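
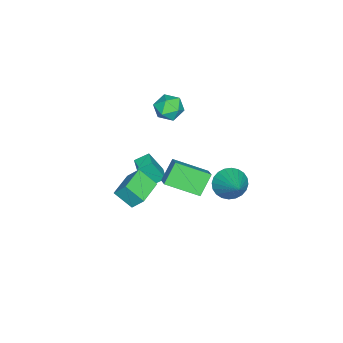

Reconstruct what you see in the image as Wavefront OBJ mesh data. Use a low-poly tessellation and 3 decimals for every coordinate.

v -1.764 -1.611 3.018
v -1.081 -1.685 3.573
v -1.859 -3.035 2.947
v -1.176 -3.109 3.502
v -1.95 -2.798 3.793
v -1.891 -1.917 3.836
v -1.049 -2.803 2.684
v -0.99 -1.922 2.727
v -0.639 -2.421 3.367
v -1.196 -2.418 4.052
v -1.744 -2.302 2.468
v -2.301 -2.299 3.153
v -3.351 -3.437 -4.189
v -3.037 -4.126 -2.745
v -2.563 -2.948 -4.127
v -2.248 -3.637 -2.684
v -2.892 -4.123 -4.616
v -2.577 -4.812 -3.173
v -2.103 -3.634 -4.555
v -1.789 -4.323 -3.111
v -1.862 0.932 -2.49
v -1.14 0.421 -2.936
v -0.478 1.908 -1.37
v -1.169 0.728 -3.168
v -1.304 1.067 -3.297
v -1.523 1.384 -3.303
v -1.794 1.633 -3.185
v -2.076 1.775 -2.962
v -2.324 1.789 -2.666
v -2.502 1.672 -2.344
v -2.583 1.442 -2.044
v -2.554 1.135 -1.812
v -2.419 0.797 -1.683
v -2.2 0.479 -1.677
v -1.929 0.23 -1.795
v -1.648 0.088 -2.018
v -1.399 0.074 -2.313
v -1.221 0.191 -2.636
v 1.565 -0.988 2.155
v 2.174 -0.595 2.56
v 1.03 0.74 1.279
v 1.639 1.134 1.684
v 2.441 -1.254 1.096
v 3.05 -0.86 1.501
v 1.906 0.475 0.22
v 2.515 0.868 0.625
v -0.376 -4.293 -2.311
v -0.309 -3.59 -1.429
v -0.316 -3.256 -3.142
v -0.25 -2.553 -2.26
v 1.21 -4.407 -2.34
v 1.276 -3.704 -1.458
v 1.269 -3.37 -3.171
v 1.336 -2.667 -2.289
f 1 12 6
f 1 6 2
f 1 2 8
f 1 8 11
f 1 11 12
f 2 6 10
f 6 12 5
f 12 11 3
f 11 8 7
f 8 2 9
f 4 10 5
f 4 5 3
f 4 3 7
f 4 7 9
f 4 9 10
f 5 10 6
f 3 5 12
f 7 3 11
f 9 7 8
f 10 9 2
f 14 16 13
f 17 14 13
f 13 16 15
f 15 17 13
f 14 20 16
f 18 14 17
f 18 20 14
f 16 20 15
f 19 17 15
f 15 20 19
f 19 18 17
f 20 18 19
f 22 21 24
f 22 24 23
f 24 21 25
f 24 25 23
f 25 21 26
f 25 26 23
f 26 21 27
f 26 27 23
f 27 21 28
f 27 28 23
f 28 21 29
f 28 29 23
f 29 21 30
f 29 30 23
f 30 21 31
f 30 31 23
f 31 21 32
f 31 32 23
f 32 21 33
f 32 33 23
f 33 21 34
f 33 34 23
f 34 21 35
f 34 35 23
f 35 21 36
f 35 36 23
f 36 21 37
f 36 37 23
f 37 21 38
f 37 38 23
f 38 21 22
f 38 22 23
f 40 42 39
f 43 40 39
f 39 42 41
f 41 43 39
f 40 46 42
f 44 40 43
f 44 46 40
f 42 46 41
f 45 43 41
f 41 46 45
f 45 44 43
f 46 44 45
f 48 50 47
f 51 48 47
f 47 50 49
f 49 51 47
f 48 54 50
f 52 48 51
f 52 54 48
f 50 54 49
f 53 51 49
f 49 54 53
f 53 52 51
f 54 52 53



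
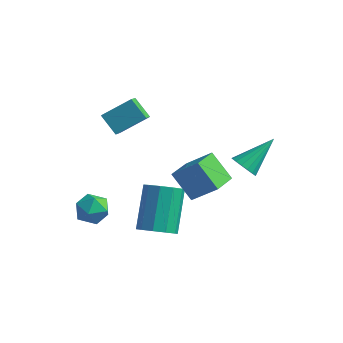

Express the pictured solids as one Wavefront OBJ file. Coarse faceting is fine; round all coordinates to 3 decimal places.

v 2.471 1.697 0.612
v 2.765 1.962 0.109
v 3.049 3.063 1.668
v 2.484 2.085 0.103
v 2.201 2.119 0.214
v 1.979 2.056 0.416
v 1.871 1.912 0.663
v 1.899 1.718 0.899
v 2.059 1.519 1.068
v 2.314 1.361 1.134
v 2.604 1.28 1.079
v 2.864 1.295 0.918
v 3.034 1.402 0.687
v 3.075 1.576 0.439
v 2.978 1.778 0.23
v 0.513 -1.631 -1.87
v 1.124 -1.943 -1.404
v 0.618 -0.601 0.157
v 0.007 -0.289 -0.31
v 1.316 -1.554 -1.677
v 0.81 -0.211 -0.116
v 1.201 -1.194 -2.024
v 0.696 0.149 -0.463
v 0.824 -1.001 -2.312
v 0.318 0.342 -0.751
v 0.327 -1.049 -2.432
v -0.179 0.294 -0.871
v -0.098 -1.319 -2.337
v -0.604 0.023 -0.776
v -0.29 -1.709 -2.064
v -0.796 -0.366 -0.503
v -0.176 -2.069 -1.717
v -0.681 -0.726 -0.156
v 0.202 -2.262 -1.429
v -0.304 -0.919 0.132
v 0.699 -2.214 -1.309
v 0.193 -0.871 0.252
v -1.777 -1.649 -1.869
v -1.53 -2.06 -1.23
v -2.99 -2.04 -1.65
v -2.743 -2.451 -1.011
v -2.735 -1.652 -1
v -1.985 -1.411 -1.135
v -2.535 -2.689 -1.745
v -1.785 -2.448 -1.88
v -1.998 -2.703 -1.154
v -2.121 -2.062 -0.693
v -2.399 -2.038 -2.187
v -2.522 -1.397 -1.726
v 1.604 -2.284 2.619
v 2.616 -2.054 3.559
v 1.54 -1.135 2.407
v 2.551 -0.905 3.347
v 2.569 -2.415 1.613
v 3.58 -2.185 2.553
v 2.504 -1.266 1.401
v 3.516 -1.036 2.341
v -3.041 0.162 2.583
v -2.732 -0.593 3.127
v -2.19 1.05 3.334
v -1.882 0.295 3.877
v -2.238 -0.015 1.883
v -1.93 -0.77 2.426
v -1.388 0.873 2.633
v -1.079 0.118 3.177
f 2 1 4
f 2 4 3
f 4 1 5
f 4 5 3
f 5 1 6
f 5 6 3
f 6 1 7
f 6 7 3
f 7 1 8
f 7 8 3
f 8 1 9
f 8 9 3
f 9 1 10
f 9 10 3
f 10 1 11
f 10 11 3
f 11 1 12
f 11 12 3
f 12 1 13
f 12 13 3
f 13 1 14
f 13 14 3
f 14 1 15
f 14 15 3
f 15 1 2
f 15 2 3
f 17 16 20
f 17 20 18
f 18 20 21
f 18 21 19
f 20 16 22
f 20 22 21
f 21 22 23
f 21 23 19
f 22 16 24
f 22 24 23
f 23 24 25
f 23 25 19
f 24 16 26
f 24 26 25
f 25 26 27
f 25 27 19
f 26 16 28
f 26 28 27
f 27 28 29
f 27 29 19
f 28 16 30
f 28 30 29
f 29 30 31
f 29 31 19
f 30 16 32
f 30 32 31
f 31 32 33
f 31 33 19
f 32 16 34
f 32 34 33
f 33 34 35
f 33 35 19
f 34 16 36
f 34 36 35
f 35 36 37
f 35 37 19
f 36 16 17
f 36 17 37
f 37 17 18
f 37 18 19
f 38 49 43
f 38 43 39
f 38 39 45
f 38 45 48
f 38 48 49
f 39 43 47
f 43 49 42
f 49 48 40
f 48 45 44
f 45 39 46
f 41 47 42
f 41 42 40
f 41 40 44
f 41 44 46
f 41 46 47
f 42 47 43
f 40 42 49
f 44 40 48
f 46 44 45
f 47 46 39
f 51 53 50
f 54 51 50
f 50 53 52
f 52 54 50
f 51 57 53
f 55 51 54
f 55 57 51
f 53 57 52
f 56 54 52
f 52 57 56
f 56 55 54
f 57 55 56
f 59 61 58
f 62 59 58
f 58 61 60
f 60 62 58
f 59 65 61
f 63 59 62
f 63 65 59
f 61 65 60
f 64 62 60
f 60 65 64
f 64 63 62
f 65 63 64



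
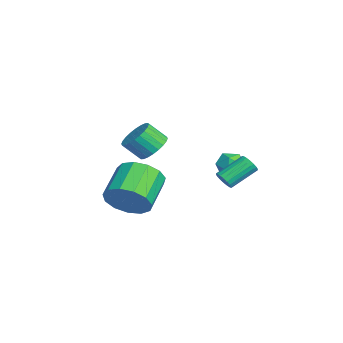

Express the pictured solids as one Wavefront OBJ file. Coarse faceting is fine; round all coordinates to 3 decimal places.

v 1.715 -2.662 -1.073
v 2.353 -2.448 -0.229
v 0.964 -1.725 0.638
v 0.325 -1.938 -0.207
v 2.38 -1.961 -0.592
v 0.991 -1.237 0.275
v 2.196 -1.696 -1.108
v 0.807 -0.972 -0.241
v 1.859 -1.737 -1.613
v 0.47 -1.014 -0.746
v 1.476 -2.073 -1.947
v 0.087 -1.349 -1.08
v 1.169 -2.595 -2.003
v -0.22 -1.872 -1.136
v 1.035 -3.138 -1.764
v -0.354 -2.415 -0.898
v 1.117 -3.531 -1.306
v -0.272 -2.807 -0.44
v 1.388 -3.647 -0.774
v -0.001 -2.923 0.093
v 1.763 -3.45 -0.337
v 0.374 -2.727 0.53
v 2.123 -3.003 -0.134
v 0.734 -2.28 0.733
v 0.063 1.576 -0.89
v 0.285 1.391 -0.482
v -0.161 2.58 0.298
v -0.383 2.764 -0.11
v 0.446 1.512 -0.575
v 0.001 2.701 0.205
v 0.531 1.647 -0.731
v 0.086 2.835 0.049
v 0.524 1.767 -0.918
v 0.079 2.956 -0.138
v 0.425 1.849 -1.1
v -0.02 3.038 -0.32
v 0.254 1.877 -1.24
v -0.191 3.066 -0.46
v 0.046 1.845 -1.311
v -0.399 3.034 -0.531
v -0.159 1.76 -1.298
v -0.605 2.949 -0.518
v -0.321 1.639 -1.205
v -0.766 2.828 -0.425
v -0.406 1.505 -1.049
v -0.851 2.693 -0.269
v -0.399 1.384 -0.862
v -0.844 2.573 -0.082
v -0.3 1.302 -0.68
v -0.745 2.491 0.1
v -0.129 1.274 -0.54
v -0.574 2.463 0.24
v 0.079 1.306 -0.469
v -0.366 2.495 0.311
v -3.805 -0.951 -0.52
v -3.158 -0.609 -0.088
v -3.288 -1.427 0.753
v -3.935 -1.769 0.32
v -3.415 -0.441 0.037
v -3.545 -1.259 0.877
v -3.732 -0.35 0.076
v -3.862 -1.168 0.917
v -4.059 -0.35 0.025
v -4.189 -1.168 0.865
v -4.348 -0.443 -0.11
v -4.478 -1.26 0.731
v -4.554 -0.612 -0.306
v -4.685 -1.43 0.534
v -4.647 -0.833 -0.536
v -4.777 -1.651 0.305
v -4.611 -1.072 -0.763
v -4.741 -1.89 0.078
v -4.452 -1.293 -0.953
v -4.582 -2.111 -0.112
v -4.195 -1.461 -1.077
v -4.325 -2.279 -0.237
v -3.878 -1.552 -1.117
v -4.008 -2.37 -0.276
v -3.551 -1.552 -1.065
v -3.681 -2.37 -0.225
v -3.262 -1.46 -0.931
v -3.392 -2.277 -0.09
v -3.055 -1.29 -0.734
v -3.186 -2.108 0.106
v -2.963 -1.069 -0.505
v -3.093 -1.887 0.336
v -2.999 -0.83 -0.278
v -3.129 -1.648 0.563
v -3.587 2.504 -1.226
v -3.071 2.985 -1.47
v -2.749 1.635 -1.17
v -2.233 2.116 -1.414
v -2.527 2.198 -0.733
v -3.044 2.735 -0.767
v -2.776 1.885 -1.873
v -3.293 2.422 -1.907
v -2.57 2.603 -1.87
v -2.416 2.796 -1.166
v -3.404 1.824 -1.474
v -3.25 2.017 -0.77
f 2 1 5
f 2 5 3
f 3 5 6
f 3 6 4
f 5 1 7
f 5 7 6
f 6 7 8
f 6 8 4
f 7 1 9
f 7 9 8
f 8 9 10
f 8 10 4
f 9 1 11
f 9 11 10
f 10 11 12
f 10 12 4
f 11 1 13
f 11 13 12
f 12 13 14
f 12 14 4
f 13 1 15
f 13 15 14
f 14 15 16
f 14 16 4
f 15 1 17
f 15 17 16
f 16 17 18
f 16 18 4
f 17 1 19
f 17 19 18
f 18 19 20
f 18 20 4
f 19 1 21
f 19 21 20
f 20 21 22
f 20 22 4
f 21 1 23
f 21 23 22
f 22 23 24
f 22 24 4
f 23 1 2
f 23 2 24
f 24 2 3
f 24 3 4
f 26 25 29
f 26 29 27
f 27 29 30
f 27 30 28
f 29 25 31
f 29 31 30
f 30 31 32
f 30 32 28
f 31 25 33
f 31 33 32
f 32 33 34
f 32 34 28
f 33 25 35
f 33 35 34
f 34 35 36
f 34 36 28
f 35 25 37
f 35 37 36
f 36 37 38
f 36 38 28
f 37 25 39
f 37 39 38
f 38 39 40
f 38 40 28
f 39 25 41
f 39 41 40
f 40 41 42
f 40 42 28
f 41 25 43
f 41 43 42
f 42 43 44
f 42 44 28
f 43 25 45
f 43 45 44
f 44 45 46
f 44 46 28
f 45 25 47
f 45 47 46
f 46 47 48
f 46 48 28
f 47 25 49
f 47 49 48
f 48 49 50
f 48 50 28
f 49 25 51
f 49 51 50
f 50 51 52
f 50 52 28
f 51 25 53
f 51 53 52
f 52 53 54
f 52 54 28
f 53 25 26
f 53 26 54
f 54 26 27
f 54 27 28
f 56 55 59
f 56 59 57
f 57 59 60
f 57 60 58
f 59 55 61
f 59 61 60
f 60 61 62
f 60 62 58
f 61 55 63
f 61 63 62
f 62 63 64
f 62 64 58
f 63 55 65
f 63 65 64
f 64 65 66
f 64 66 58
f 65 55 67
f 65 67 66
f 66 67 68
f 66 68 58
f 67 55 69
f 67 69 68
f 68 69 70
f 68 70 58
f 69 55 71
f 69 71 70
f 70 71 72
f 70 72 58
f 71 55 73
f 71 73 72
f 72 73 74
f 72 74 58
f 73 55 75
f 73 75 74
f 74 75 76
f 74 76 58
f 75 55 77
f 75 77 76
f 76 77 78
f 76 78 58
f 77 55 79
f 77 79 78
f 78 79 80
f 78 80 58
f 79 55 81
f 79 81 80
f 80 81 82
f 80 82 58
f 81 55 83
f 81 83 82
f 82 83 84
f 82 84 58
f 83 55 85
f 83 85 84
f 84 85 86
f 84 86 58
f 85 55 87
f 85 87 86
f 86 87 88
f 86 88 58
f 87 55 56
f 87 56 88
f 88 56 57
f 88 57 58
f 89 100 94
f 89 94 90
f 89 90 96
f 89 96 99
f 89 99 100
f 90 94 98
f 94 100 93
f 100 99 91
f 99 96 95
f 96 90 97
f 92 98 93
f 92 93 91
f 92 91 95
f 92 95 97
f 92 97 98
f 93 98 94
f 91 93 100
f 95 91 99
f 97 95 96
f 98 97 90



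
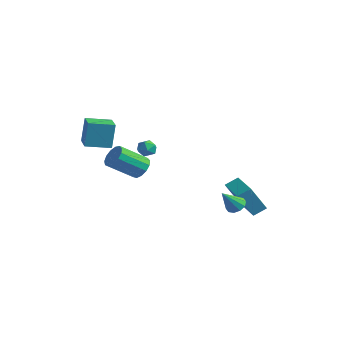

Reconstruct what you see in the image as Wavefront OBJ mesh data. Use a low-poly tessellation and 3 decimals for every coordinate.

v -2.53 -5.017 1.416
v -2.571 -4.688 3.216
v -4.028 -4.133 1.221
v -4.068 -3.804 3.021
v -1.672 -3.616 1.179
v -1.712 -3.287 2.979
v -3.169 -2.732 0.984
v -3.21 -2.403 2.784
v -0.316 -2.461 -0.372
v 0.497 -2.728 -0.295
v -0.15 -4.346 0.929
v -0.964 -4.079 0.852
v 0.419 -2.42 0.072
v -0.228 -4.039 1.295
v 0.108 -2.125 0.297
v -0.539 -3.744 1.52
v -0.339 -1.937 0.31
v -0.986 -3.555 1.533
v -0.778 -1.915 0.106
v -1.425 -3.534 1.33
v -1.071 -2.066 -0.249
v -1.718 -3.685 0.975
v -1.124 -2.343 -0.643
v -1.771 -3.962 0.581
v -0.921 -2.657 -0.951
v -1.568 -4.276 0.272
v -0.526 -2.909 -1.075
v -1.173 -4.527 0.148
v -0.064 -3.018 -0.976
v -0.712 -4.637 0.247
v 0.317 -2.951 -0.685
v -0.33 -4.569 0.539
v 3.172 2.069 -3.596
v 3.868 2.164 -3.491
v 3.128 0.951 -2.304
v 3.652 2.457 -3.245
v 3.253 2.601 -3.133
v 2.823 2.543 -3.198
v 2.527 2.304 -3.415
v 2.476 1.975 -3.702
v 2.692 1.682 -3.948
v 3.09 1.538 -4.059
v 3.52 1.596 -3.994
v 3.817 1.835 -3.777
v 0.739 3.315 -3.017
v 1.069 4.118 -2.501
v 1.042 4.381 -4.871
v 1.373 5.184 -4.355
v 2.747 2.556 -3.125
v 3.078 3.359 -2.609
v 3.051 3.622 -4.979
v 3.381 4.425 -4.463
v -2.722 -0.131 0.14
v -2.355 -0.142 0.754
v -1.985 -0.898 -0.314
v -1.618 -0.909 0.3
v -2.275 -1.19 0.271
v -2.73 -0.716 0.551
v -1.61 -0.324 -0.111
v -2.065 0.15 0.169
v -1.668 -0.261 0.598
v -2.079 -0.796 0.835
v -2.261 -0.244 -0.395
v -2.672 -0.779 -0.158
f 2 4 1
f 5 2 1
f 1 4 3
f 3 5 1
f 2 8 4
f 6 2 5
f 6 8 2
f 4 8 3
f 7 5 3
f 3 8 7
f 7 6 5
f 8 6 7
f 10 9 13
f 10 13 11
f 11 13 14
f 11 14 12
f 13 9 15
f 13 15 14
f 14 15 16
f 14 16 12
f 15 9 17
f 15 17 16
f 16 17 18
f 16 18 12
f 17 9 19
f 17 19 18
f 18 19 20
f 18 20 12
f 19 9 21
f 19 21 20
f 20 21 22
f 20 22 12
f 21 9 23
f 21 23 22
f 22 23 24
f 22 24 12
f 23 9 25
f 23 25 24
f 24 25 26
f 24 26 12
f 25 9 27
f 25 27 26
f 26 27 28
f 26 28 12
f 27 9 29
f 27 29 28
f 28 29 30
f 28 30 12
f 29 9 31
f 29 31 30
f 30 31 32
f 30 32 12
f 31 9 10
f 31 10 32
f 32 10 11
f 32 11 12
f 34 33 36
f 34 36 35
f 36 33 37
f 36 37 35
f 37 33 38
f 37 38 35
f 38 33 39
f 38 39 35
f 39 33 40
f 39 40 35
f 40 33 41
f 40 41 35
f 41 33 42
f 41 42 35
f 42 33 43
f 42 43 35
f 43 33 44
f 43 44 35
f 44 33 34
f 44 34 35
f 46 48 45
f 49 46 45
f 45 48 47
f 47 49 45
f 46 52 48
f 50 46 49
f 50 52 46
f 48 52 47
f 51 49 47
f 47 52 51
f 51 50 49
f 52 50 51
f 53 64 58
f 53 58 54
f 53 54 60
f 53 60 63
f 53 63 64
f 54 58 62
f 58 64 57
f 64 63 55
f 63 60 59
f 60 54 61
f 56 62 57
f 56 57 55
f 56 55 59
f 56 59 61
f 56 61 62
f 57 62 58
f 55 57 64
f 59 55 63
f 61 59 60
f 62 61 54



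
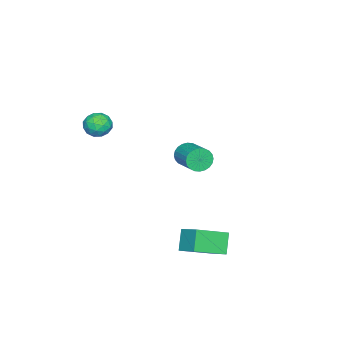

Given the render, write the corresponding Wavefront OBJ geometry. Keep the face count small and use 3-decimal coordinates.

v -2.426 -1.527 -1.913
v -2.084 -1.611 -2.448
v -1.211 -0.636 -2.041
v -1.554 -0.553 -1.507
v -2.246 -1.435 -2.521
v -1.374 -0.461 -2.114
v -2.436 -1.274 -2.501
v -1.563 -0.299 -2.094
v -2.624 -1.151 -2.392
v -1.751 -0.176 -1.985
v -2.782 -1.085 -2.21
v -1.909 -0.111 -1.803
v -2.886 -1.087 -1.983
v -2.013 -0.112 -1.576
v -2.92 -1.156 -1.745
v -2.047 -0.181 -1.338
v -2.878 -1.281 -1.533
v -2.006 -0.306 -1.126
v -2.769 -1.444 -1.379
v -1.896 -0.469 -0.972
v -2.606 -1.619 -1.306
v -1.734 -0.645 -0.899
v -2.417 -1.781 -1.326
v -1.544 -0.806 -0.919
v -2.229 -1.904 -1.435
v -1.356 -0.929 -1.028
v -2.071 -1.969 -1.617
v -1.198 -0.995 -1.21
v -1.967 -1.968 -1.844
v -1.094 -0.993 -1.437
v -1.933 -1.899 -2.082
v -1.06 -0.924 -1.675
v -1.974 -1.774 -2.294
v -1.102 -0.799 -1.887
v 2.523 1.811 -4.162
v 1.889 1.632 -3.306
v 2.977 2.692 -3.642
v 2.343 2.514 -2.786
v 3.637 0.866 -3.534
v 3.003 0.688 -2.678
v 4.091 1.748 -3.014
v 3.457 1.569 -2.158
v 2.065 -2.867 2.276
v 2.678 -2.914 2.03
v 1.942 -3.926 2.17
v 2.555 -3.973 1.924
v 2.465 -3.819 2.562
v 2.541 -3.165 2.628
v 2.079 -3.675 1.572
v 2.155 -3.021 1.638
v 2.687 -3.413 1.595
v 2.925 -3.502 2.207
v 1.695 -3.338 1.993
v 1.933 -3.427 2.605
v 2.382 -2.797 2.162
v 2.238 -4.043 2.038
v 2.184 -3.952 2.413
v 2.545 -3.98 2.268
v 2.302 -2.945 2.514
v 2.662 -2.972 2.369
v 2.537 -3.505 2.682
v 1.958 -3.868 1.831
v 2.318 -3.895 1.686
v 2.075 -2.86 1.932
v 2.436 -2.888 1.787
v 2.083 -3.335 1.518
v 2.748 -3.118 1.762
v 2.676 -3.741 1.7
v 2.396 -3.566 1.493
v 2.441 -3.181 1.532
v 2.888 -3.171 2.122
v 2.816 -3.793 2.059
v 2.763 -3.703 2.434
v 2.807 -3.318 2.473
v 2.893 -3.464 1.866
v 1.804 -3.047 2.141
v 1.732 -3.669 2.078
v 1.813 -3.522 1.727
v 1.857 -3.137 1.766
v 1.944 -3.099 2.5
v 1.872 -3.722 2.438
v 2.179 -3.659 2.668
v 2.224 -3.274 2.707
v 1.727 -3.376 2.334
f 2 1 5
f 2 5 3
f 3 5 6
f 3 6 4
f 5 1 7
f 5 7 6
f 6 7 8
f 6 8 4
f 7 1 9
f 7 9 8
f 8 9 10
f 8 10 4
f 9 1 11
f 9 11 10
f 10 11 12
f 10 12 4
f 11 1 13
f 11 13 12
f 12 13 14
f 12 14 4
f 13 1 15
f 13 15 14
f 14 15 16
f 14 16 4
f 15 1 17
f 15 17 16
f 16 17 18
f 16 18 4
f 17 1 19
f 17 19 18
f 18 19 20
f 18 20 4
f 19 1 21
f 19 21 20
f 20 21 22
f 20 22 4
f 21 1 23
f 21 23 22
f 22 23 24
f 22 24 4
f 23 1 25
f 23 25 24
f 24 25 26
f 24 26 4
f 25 1 27
f 25 27 26
f 26 27 28
f 26 28 4
f 27 1 29
f 27 29 28
f 28 29 30
f 28 30 4
f 29 1 31
f 29 31 30
f 30 31 32
f 30 32 4
f 31 1 33
f 31 33 32
f 32 33 34
f 32 34 4
f 33 1 2
f 33 2 34
f 34 2 3
f 34 3 4
f 36 38 35
f 39 36 35
f 35 38 37
f 37 39 35
f 36 42 38
f 40 36 39
f 40 42 36
f 38 42 37
f 41 39 37
f 37 42 41
f 41 40 39
f 42 40 41
f 43 80 59
f 80 54 83
f 59 83 48
f 80 83 59
f 43 59 55
f 59 48 60
f 55 60 44
f 59 60 55
f 43 55 64
f 55 44 65
f 64 65 50
f 55 65 64
f 43 64 76
f 64 50 79
f 76 79 53
f 64 79 76
f 43 76 80
f 76 53 84
f 80 84 54
f 76 84 80
f 44 60 71
f 60 48 74
f 71 74 52
f 60 74 71
f 48 83 61
f 83 54 82
f 61 82 47
f 83 82 61
f 54 84 81
f 84 53 77
f 81 77 45
f 84 77 81
f 53 79 78
f 79 50 66
f 78 66 49
f 79 66 78
f 50 65 70
f 65 44 67
f 70 67 51
f 65 67 70
f 46 72 58
f 72 52 73
f 58 73 47
f 72 73 58
f 46 58 56
f 58 47 57
f 56 57 45
f 58 57 56
f 46 56 63
f 56 45 62
f 63 62 49
f 56 62 63
f 46 63 68
f 63 49 69
f 68 69 51
f 63 69 68
f 46 68 72
f 68 51 75
f 72 75 52
f 68 75 72
f 47 73 61
f 73 52 74
f 61 74 48
f 73 74 61
f 45 57 81
f 57 47 82
f 81 82 54
f 57 82 81
f 49 62 78
f 62 45 77
f 78 77 53
f 62 77 78
f 51 69 70
f 69 49 66
f 70 66 50
f 69 66 70
f 52 75 71
f 75 51 67
f 71 67 44
f 75 67 71



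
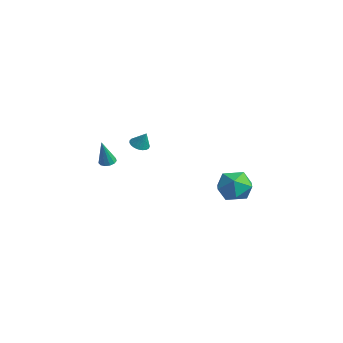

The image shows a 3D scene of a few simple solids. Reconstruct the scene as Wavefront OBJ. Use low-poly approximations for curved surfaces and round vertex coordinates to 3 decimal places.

v -3.938 -1.311 -0.601
v -3.593 -1.644 -0.741
v -3.722 -1.769 1.021
v -3.455 -1.404 -0.692
v -3.47 -1.134 -0.613
v -3.634 -0.92 -0.531
v -3.894 -0.83 -0.471
v -4.168 -0.893 -0.453
v -4.369 -1.088 -0.481
v -4.433 -1.354 -0.548
v -4.34 -1.607 -0.632
v -4.119 -1.765 -0.706
v -3.84 -1.779 -0.747
v 2.617 2.67 0.23
v 3.543 2.735 0.808
v 3.457 1.725 -1.008
v 4.383 1.79 -0.43
v 3.546 1.192 -0.057
v 3.028 1.776 0.708
v 3.972 2.684 -0.908
v 3.454 3.268 -0.143
v 4.381 2.744 0.105
v 4.117 1.821 0.63
v 2.883 2.639 -0.83
v 2.619 1.716 -0.305
v -3.753 0.548 0.367
v -3.244 0.685 0.102
v -3.327 0.752 1.293
v -3.359 0.902 0.107
v -3.542 1.057 0.157
v -3.761 1.125 0.243
v -3.979 1.093 0.351
v -4.159 0.966 0.461
v -4.267 0.767 0.555
v -4.287 0.531 0.617
v -4.215 0.297 0.635
v -4.063 0.107 0.607
v -3.857 -0.007 0.537
v -3.633 -0.025 0.438
v -3.43 0.056 0.327
v -3.283 0.222 0.222
v -3.217 0.445 0.143
f 2 1 4
f 2 4 3
f 4 1 5
f 4 5 3
f 5 1 6
f 5 6 3
f 6 1 7
f 6 7 3
f 7 1 8
f 7 8 3
f 8 1 9
f 8 9 3
f 9 1 10
f 9 10 3
f 10 1 11
f 10 11 3
f 11 1 12
f 11 12 3
f 12 1 13
f 12 13 3
f 13 1 2
f 13 2 3
f 14 25 19
f 14 19 15
f 14 15 21
f 14 21 24
f 14 24 25
f 15 19 23
f 19 25 18
f 25 24 16
f 24 21 20
f 21 15 22
f 17 23 18
f 17 18 16
f 17 16 20
f 17 20 22
f 17 22 23
f 18 23 19
f 16 18 25
f 20 16 24
f 22 20 21
f 23 22 15
f 27 26 29
f 27 29 28
f 29 26 30
f 29 30 28
f 30 26 31
f 30 31 28
f 31 26 32
f 31 32 28
f 32 26 33
f 32 33 28
f 33 26 34
f 33 34 28
f 34 26 35
f 34 35 28
f 35 26 36
f 35 36 28
f 36 26 37
f 36 37 28
f 37 26 38
f 37 38 28
f 38 26 39
f 38 39 28
f 39 26 40
f 39 40 28
f 40 26 41
f 40 41 28
f 41 26 42
f 41 42 28
f 42 26 27
f 42 27 28



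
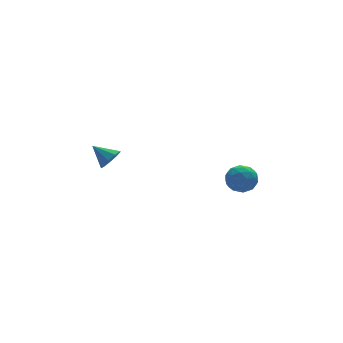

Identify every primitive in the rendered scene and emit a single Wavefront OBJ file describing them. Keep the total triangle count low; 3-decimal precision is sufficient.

v -0.587 2.492 -0.163
v -0.186 2.375 0.349
v -1.153 3.288 0.463
v -0.014 2.701 0.089
v -0.11 2.929 -0.289
v -0.429 2.953 -0.607
v -0.822 2.76 -0.718
v -1.106 2.442 -0.568
v -1.146 2.147 -0.229
v -0.925 2.013 0.141
v -0.546 2.103 0.37
v 3.098 -2.787 1.273
v 3.646 -3.336 1.215
v 2.294 -3.524 0.645
v 2.842 -4.073 0.587
v 2.527 -3.909 1.279
v 3.025 -3.454 1.668
v 2.915 -3.406 0.192
v 3.413 -2.951 0.581
v 3.533 -3.719 0.547
v 3.294 -4.03 1.219
v 2.646 -2.83 0.641
v 2.407 -3.141 1.313
v 3.443 -2.997 1.299
v 2.497 -3.863 0.561
v 2.312 -3.767 0.968
v 2.635 -4.09 0.934
v 3.077 -3.066 1.565
v 3.4 -3.389 1.531
v 2.742 -3.726 1.569
v 2.54 -3.471 0.329
v 2.863 -3.794 0.295
v 3.305 -2.77 0.926
v 3.628 -3.093 0.892
v 3.198 -3.134 0.291
v 3.699 -3.544 0.872
v 3.226 -3.978 0.503
v 3.269 -3.586 0.271
v 3.561 -3.318 0.499
v 3.558 -3.727 1.267
v 3.085 -4.16 0.898
v 2.9 -4.064 1.305
v 3.192 -3.796 1.533
v 3.491 -3.952 0.875
v 2.855 -2.7 0.962
v 2.382 -3.133 0.593
v 2.748 -3.064 0.327
v 3.04 -2.796 0.555
v 2.714 -2.882 1.357
v 2.241 -3.316 0.988
v 2.379 -3.542 1.361
v 2.671 -3.274 1.589
v 2.449 -2.908 0.985
f 2 1 4
f 2 4 3
f 4 1 5
f 4 5 3
f 5 1 6
f 5 6 3
f 6 1 7
f 6 7 3
f 7 1 8
f 7 8 3
f 8 1 9
f 8 9 3
f 9 1 10
f 9 10 3
f 10 1 11
f 10 11 3
f 11 1 2
f 11 2 3
f 12 49 28
f 49 23 52
f 28 52 17
f 49 52 28
f 12 28 24
f 28 17 29
f 24 29 13
f 28 29 24
f 12 24 33
f 24 13 34
f 33 34 19
f 24 34 33
f 12 33 45
f 33 19 48
f 45 48 22
f 33 48 45
f 12 45 49
f 45 22 53
f 49 53 23
f 45 53 49
f 13 29 40
f 29 17 43
f 40 43 21
f 29 43 40
f 17 52 30
f 52 23 51
f 30 51 16
f 52 51 30
f 23 53 50
f 53 22 46
f 50 46 14
f 53 46 50
f 22 48 47
f 48 19 35
f 47 35 18
f 48 35 47
f 19 34 39
f 34 13 36
f 39 36 20
f 34 36 39
f 15 41 27
f 41 21 42
f 27 42 16
f 41 42 27
f 15 27 25
f 27 16 26
f 25 26 14
f 27 26 25
f 15 25 32
f 25 14 31
f 32 31 18
f 25 31 32
f 15 32 37
f 32 18 38
f 37 38 20
f 32 38 37
f 15 37 41
f 37 20 44
f 41 44 21
f 37 44 41
f 16 42 30
f 42 21 43
f 30 43 17
f 42 43 30
f 14 26 50
f 26 16 51
f 50 51 23
f 26 51 50
f 18 31 47
f 31 14 46
f 47 46 22
f 31 46 47
f 20 38 39
f 38 18 35
f 39 35 19
f 38 35 39
f 21 44 40
f 44 20 36
f 40 36 13
f 44 36 40



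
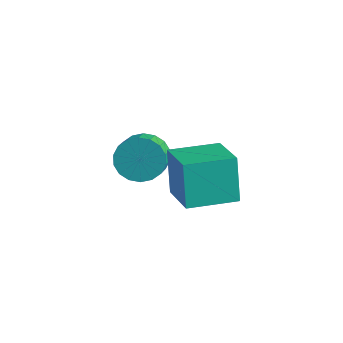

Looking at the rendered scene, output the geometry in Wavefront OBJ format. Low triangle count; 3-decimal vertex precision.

v 0.045 2.698 -0.725
v -0.465 2.999 0.932
v 0.753 4.34 -0.806
v 0.243 4.642 0.851
v 1.597 2.058 -0.131
v 1.087 2.36 1.526
v 2.305 3.701 -0.212
v 1.795 4.002 1.445
v -2.435 3.641 -0.979
v -1.891 4.309 -0.717
v -1.302 3.627 -0.199
v -1.845 2.959 -0.461
v -2.164 4.296 -0.424
v -1.575 3.614 0.094
v -2.49 4.153 -0.241
v -1.901 3.471 0.277
v -2.806 3.909 -0.204
v -2.216 3.227 0.314
v -3.048 3.612 -0.321
v -2.458 2.93 0.198
v -3.168 3.32 -0.568
v -2.579 2.638 -0.049
v -3.143 3.092 -0.896
v -2.554 2.41 -0.378
v -2.978 2.973 -1.241
v -2.389 2.291 -0.723
v -2.705 2.986 -1.534
v -2.116 2.304 -1.016
v -2.379 3.129 -1.717
v -1.79 2.447 -1.199
v -2.064 3.373 -1.754
v -1.474 2.691 -1.236
v -1.822 3.67 -1.638
v -1.232 2.988 -1.119
v -1.701 3.962 -1.391
v -1.112 3.28 -0.872
v -1.726 4.19 -1.062
v -1.137 3.508 -0.544
f 2 4 1
f 5 2 1
f 1 4 3
f 3 5 1
f 2 8 4
f 6 2 5
f 6 8 2
f 4 8 3
f 7 5 3
f 3 8 7
f 7 6 5
f 8 6 7
f 10 9 13
f 10 13 11
f 11 13 14
f 11 14 12
f 13 9 15
f 13 15 14
f 14 15 16
f 14 16 12
f 15 9 17
f 15 17 16
f 16 17 18
f 16 18 12
f 17 9 19
f 17 19 18
f 18 19 20
f 18 20 12
f 19 9 21
f 19 21 20
f 20 21 22
f 20 22 12
f 21 9 23
f 21 23 22
f 22 23 24
f 22 24 12
f 23 9 25
f 23 25 24
f 24 25 26
f 24 26 12
f 25 9 27
f 25 27 26
f 26 27 28
f 26 28 12
f 27 9 29
f 27 29 28
f 28 29 30
f 28 30 12
f 29 9 31
f 29 31 30
f 30 31 32
f 30 32 12
f 31 9 33
f 31 33 32
f 32 33 34
f 32 34 12
f 33 9 35
f 33 35 34
f 34 35 36
f 34 36 12
f 35 9 37
f 35 37 36
f 36 37 38
f 36 38 12
f 37 9 10
f 37 10 38
f 38 10 11
f 38 11 12



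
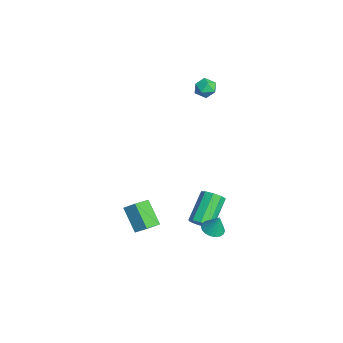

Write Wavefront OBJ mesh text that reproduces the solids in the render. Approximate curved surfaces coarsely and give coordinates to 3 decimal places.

v 1.1 2.028 -4.581
v 1.666 2.321 -4.267
v 0.445 3.345 -3.025
v -0.12 3.052 -3.339
v 1.52 2.598 -4.639
v 0.299 3.622 -3.396
v 1.177 2.608 -4.983
v -0.043 3.632 -3.741
v 0.799 2.347 -5.14
v -0.421 3.371 -3.897
v 0.561 1.937 -5.035
v -0.659 2.96 -3.792
v 0.576 1.569 -4.718
v -0.644 2.593 -3.475
v 0.836 1.416 -4.337
v -0.384 2.44 -3.094
v 1.219 1.55 -4.07
v -0.001 2.573 -2.828
v 1.547 1.907 -4.043
v 0.327 2.931 -2.8
v 2.66 2.278 -3.712
v 3.239 2.522 -3.914
v 2.92 2.562 -2.628
v 3.06 2.755 -3.932
v 2.802 2.893 -3.907
v 2.516 2.909 -3.842
v 2.258 2.8 -3.752
v 2.08 2.588 -3.654
v 2.017 2.315 -3.567
v 2.081 2.034 -3.509
v 2.26 1.802 -3.491
v 2.518 1.664 -3.517
v 2.804 1.647 -3.581
v 3.062 1.756 -3.672
v 3.24 1.968 -3.77
v 3.303 2.242 -3.856
v 0.57 -0.731 -4.802
v -0.593 -1.089 -3.63
v 0.961 -0.186 -4.247
v -0.203 -0.544 -3.075
v 1.243 -1.616 -4.405
v 0.079 -1.974 -3.233
v 1.633 -1.071 -3.85
v 0.47 -1.429 -2.678
v -3.188 3.915 2.8
v -2.83 3.322 2.673
v -3.65 3.438 3.727
v -3.292 2.845 3.6
v -2.949 3.426 3.802
v -2.664 3.721 3.229
v -3.816 3.039 3.171
v -3.531 3.334 2.598
v -3.219 2.78 2.902
v -2.683 3.019 3.292
v -3.797 3.741 3.108
v -3.261 3.98 3.498
f 2 1 5
f 2 5 3
f 3 5 6
f 3 6 4
f 5 1 7
f 5 7 6
f 6 7 8
f 6 8 4
f 7 1 9
f 7 9 8
f 8 9 10
f 8 10 4
f 9 1 11
f 9 11 10
f 10 11 12
f 10 12 4
f 11 1 13
f 11 13 12
f 12 13 14
f 12 14 4
f 13 1 15
f 13 15 14
f 14 15 16
f 14 16 4
f 15 1 17
f 15 17 16
f 16 17 18
f 16 18 4
f 17 1 19
f 17 19 18
f 18 19 20
f 18 20 4
f 19 1 2
f 19 2 20
f 20 2 3
f 20 3 4
f 22 21 24
f 22 24 23
f 24 21 25
f 24 25 23
f 25 21 26
f 25 26 23
f 26 21 27
f 26 27 23
f 27 21 28
f 27 28 23
f 28 21 29
f 28 29 23
f 29 21 30
f 29 30 23
f 30 21 31
f 30 31 23
f 31 21 32
f 31 32 23
f 32 21 33
f 32 33 23
f 33 21 34
f 33 34 23
f 34 21 35
f 34 35 23
f 35 21 36
f 35 36 23
f 36 21 22
f 36 22 23
f 38 40 37
f 41 38 37
f 37 40 39
f 39 41 37
f 38 44 40
f 42 38 41
f 42 44 38
f 40 44 39
f 43 41 39
f 39 44 43
f 43 42 41
f 44 42 43
f 45 56 50
f 45 50 46
f 45 46 52
f 45 52 55
f 45 55 56
f 46 50 54
f 50 56 49
f 56 55 47
f 55 52 51
f 52 46 53
f 48 54 49
f 48 49 47
f 48 47 51
f 48 51 53
f 48 53 54
f 49 54 50
f 47 49 56
f 51 47 55
f 53 51 52
f 54 53 46



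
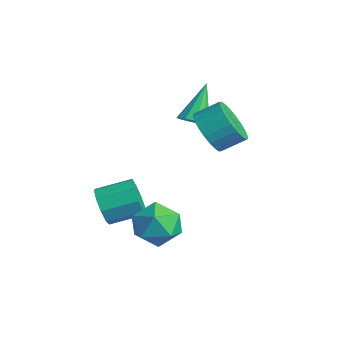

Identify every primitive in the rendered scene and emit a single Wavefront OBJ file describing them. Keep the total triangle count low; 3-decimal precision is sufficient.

v -2.389 1.252 0.658
v -1.894 1.78 0.563
v -3.151 2.268 2.342
v -2.264 1.891 0.328
v -2.681 1.757 0.22
v -2.986 1.431 0.279
v -3.064 1.035 0.483
v -2.883 0.723 0.753
v -2.513 0.612 0.987
v -2.096 0.746 1.096
v -1.791 1.072 1.037
v -1.714 1.468 0.833
v -1.304 -3.447 -2.628
v -0.924 -3.856 -1.835
v -0.416 -2.422 -1.339
v -0.796 -2.013 -2.132
v -0.474 -3.846 -2.323
v 0.034 -2.413 -1.827
v -0.413 -3.65 -2.954
v 0.095 -2.216 -2.458
v -0.769 -3.358 -3.432
v -0.261 -1.924 -2.936
v -1.375 -3.108 -3.534
v -0.867 -1.674 -3.038
v -1.948 -3.017 -3.212
v -1.44 -1.583 -2.716
v -2.219 -3.126 -2.617
v -1.712 -1.693 -2.121
v -2.063 -3.386 -2.027
v -1.555 -1.953 -1.531
v -1.551 -3.674 -1.718
v -1.043 -2.241 -1.222
v 2.822 -1.828 -2.182
v 3.516 -2.633 -1.725
v 1.324 -2.807 -1.635
v 2.018 -3.612 -1.178
v 1.954 -2.563 -0.696
v 2.88 -1.958 -1.034
v 1.96 -3.482 -2.326
v 2.886 -2.877 -2.664
v 2.983 -3.656 -1.814
v 2.979 -3.087 -0.807
v 1.861 -2.353 -2.553
v 1.857 -1.784 -1.546
v 0.38 0.501 1.645
v 0.972 0.838 0.781
v 1.352 1.836 1.431
v 0.76 1.499 2.295
v 0.596 1.031 0.705
v 0.976 2.029 1.355
v 0.187 1.143 0.773
v 0.567 2.141 1.423
v -0.193 1.157 0.973
v 0.187 2.155 1.623
v -0.485 1.071 1.275
v -0.105 2.069 1.925
v -0.645 0.899 1.634
v -0.265 1.897 2.284
v -0.65 0.666 1.994
v -0.27 1.664 2.644
v -0.498 0.408 2.301
v -0.118 1.406 2.951
v -0.212 0.164 2.509
v 0.168 1.162 3.159
v 0.164 -0.029 2.585
v 0.544 0.969 3.235
v 0.573 -0.141 2.517
v 0.953 0.857 3.167
v 0.953 -0.155 2.317
v 1.333 0.843 2.967
v 1.245 -0.069 2.015
v 1.625 0.929 2.665
v 1.405 0.103 1.656
v 1.785 1.101 2.306
v 1.41 0.336 1.296
v 1.79 1.334 1.946
v 1.258 0.594 0.989
v 1.638 1.592 1.639
f 2 1 4
f 2 4 3
f 4 1 5
f 4 5 3
f 5 1 6
f 5 6 3
f 6 1 7
f 6 7 3
f 7 1 8
f 7 8 3
f 8 1 9
f 8 9 3
f 9 1 10
f 9 10 3
f 10 1 11
f 10 11 3
f 11 1 12
f 11 12 3
f 12 1 2
f 12 2 3
f 14 13 17
f 14 17 15
f 15 17 18
f 15 18 16
f 17 13 19
f 17 19 18
f 18 19 20
f 18 20 16
f 19 13 21
f 19 21 20
f 20 21 22
f 20 22 16
f 21 13 23
f 21 23 22
f 22 23 24
f 22 24 16
f 23 13 25
f 23 25 24
f 24 25 26
f 24 26 16
f 25 13 27
f 25 27 26
f 26 27 28
f 26 28 16
f 27 13 29
f 27 29 28
f 28 29 30
f 28 30 16
f 29 13 31
f 29 31 30
f 30 31 32
f 30 32 16
f 31 13 14
f 31 14 32
f 32 14 15
f 32 15 16
f 33 44 38
f 33 38 34
f 33 34 40
f 33 40 43
f 33 43 44
f 34 38 42
f 38 44 37
f 44 43 35
f 43 40 39
f 40 34 41
f 36 42 37
f 36 37 35
f 36 35 39
f 36 39 41
f 36 41 42
f 37 42 38
f 35 37 44
f 39 35 43
f 41 39 40
f 42 41 34
f 46 45 49
f 46 49 47
f 47 49 50
f 47 50 48
f 49 45 51
f 49 51 50
f 50 51 52
f 50 52 48
f 51 45 53
f 51 53 52
f 52 53 54
f 52 54 48
f 53 45 55
f 53 55 54
f 54 55 56
f 54 56 48
f 55 45 57
f 55 57 56
f 56 57 58
f 56 58 48
f 57 45 59
f 57 59 58
f 58 59 60
f 58 60 48
f 59 45 61
f 59 61 60
f 60 61 62
f 60 62 48
f 61 45 63
f 61 63 62
f 62 63 64
f 62 64 48
f 63 45 65
f 63 65 64
f 64 65 66
f 64 66 48
f 65 45 67
f 65 67 66
f 66 67 68
f 66 68 48
f 67 45 69
f 67 69 68
f 68 69 70
f 68 70 48
f 69 45 71
f 69 71 70
f 70 71 72
f 70 72 48
f 71 45 73
f 71 73 72
f 72 73 74
f 72 74 48
f 73 45 75
f 73 75 74
f 74 75 76
f 74 76 48
f 75 45 77
f 75 77 76
f 76 77 78
f 76 78 48
f 77 45 46
f 77 46 78
f 78 46 47
f 78 47 48



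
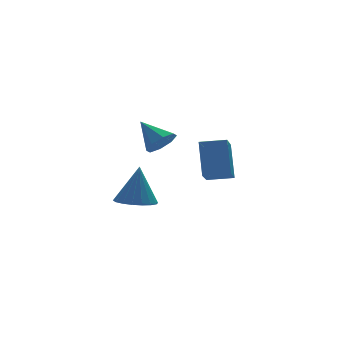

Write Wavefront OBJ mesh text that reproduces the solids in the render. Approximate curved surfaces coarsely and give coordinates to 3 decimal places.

v -2.195 -0.782 1.042
v -1.7 -0.006 0.805
v -1.845 -0.438 2.898
v -2.093 0.143 0.851
v -2.506 0.109 0.935
v -2.857 -0.101 1.04
v -3.077 -0.446 1.146
v -3.123 -0.858 1.23
v -2.984 -1.255 1.278
v -2.689 -1.558 1.279
v -2.297 -1.707 1.233
v -1.884 -1.673 1.149
v -1.532 -1.463 1.043
v -1.312 -1.118 0.938
v -1.267 -0.706 0.853
v -1.405 -0.309 0.806
v 0.524 2.511 2.771
v 0.936 2.171 3.407
v 0.036 3.709 3.729
v 1.293 2.58 3.077
v 1.199 2.948 2.567
v 0.71 3.06 2.178
v 0.112 2.85 2.136
v -0.245 2.441 2.466
v -0.151 2.073 2.975
v 0.338 1.961 3.365
v 3.026 0.679 1.143
v 3.326 1.678 2.79
v 1.92 1.28 0.979
v 2.22 2.279 2.627
v 3.86 1.961 0.213
v 4.16 2.96 1.861
v 2.754 2.562 0.05
v 3.054 3.561 1.697
f 2 1 4
f 2 4 3
f 4 1 5
f 4 5 3
f 5 1 6
f 5 6 3
f 6 1 7
f 6 7 3
f 7 1 8
f 7 8 3
f 8 1 9
f 8 9 3
f 9 1 10
f 9 10 3
f 10 1 11
f 10 11 3
f 11 1 12
f 11 12 3
f 12 1 13
f 12 13 3
f 13 1 14
f 13 14 3
f 14 1 15
f 14 15 3
f 15 1 16
f 15 16 3
f 16 1 2
f 16 2 3
f 18 17 20
f 18 20 19
f 20 17 21
f 20 21 19
f 21 17 22
f 21 22 19
f 22 17 23
f 22 23 19
f 23 17 24
f 23 24 19
f 24 17 25
f 24 25 19
f 25 17 26
f 25 26 19
f 26 17 18
f 26 18 19
f 28 30 27
f 31 28 27
f 27 30 29
f 29 31 27
f 28 34 30
f 32 28 31
f 32 34 28
f 30 34 29
f 33 31 29
f 29 34 33
f 33 32 31
f 34 32 33



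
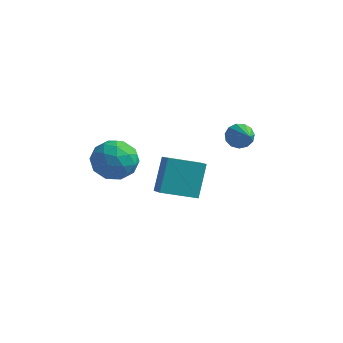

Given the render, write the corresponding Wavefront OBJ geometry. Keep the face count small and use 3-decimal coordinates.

v -3.632 -1.281 1.418
v -2.557 -1.386 1.499
v -3.843 -2.434 2.721
v -2.768 -2.539 2.802
v -3.245 -1.612 3.095
v -3.114 -0.899 2.29
v -3.286 -2.921 1.93
v -3.155 -2.208 1.125
v -2.343 -2.4 1.816
v -2.318 -1.591 2.536
v -4.082 -2.229 1.684
v -4.057 -1.42 2.404
v -3.076 -1.232 1.344
v -3.324 -2.588 2.876
v -3.605 -2.043 3.048
v -2.973 -2.105 3.096
v -3.403 -0.946 1.809
v -2.772 -1.008 1.857
v -3.176 -1.141 2.795
v -3.628 -2.812 2.363
v -2.997 -2.874 2.411
v -3.427 -1.715 1.124
v -2.795 -1.777 1.172
v -3.224 -2.679 1.425
v -2.318 -1.89 1.578
v -2.443 -2.568 2.344
v -2.747 -2.792 1.831
v -2.67 -2.373 1.358
v -2.303 -1.415 2.001
v -2.428 -2.093 2.767
v -2.708 -1.548 2.939
v -2.631 -1.129 2.466
v -2.178 -2.01 2.187
v -3.972 -1.727 1.453
v -4.097 -2.405 2.219
v -3.769 -2.691 1.754
v -3.692 -2.272 1.281
v -3.957 -1.252 1.876
v -4.082 -1.93 2.642
v -3.73 -1.447 2.862
v -3.653 -1.028 2.389
v -4.222 -1.81 2.033
v -2.15 0.135 -0.887
v -2.258 1.159 0.638
v -2.776 0.814 -1.387
v -2.884 1.838 0.138
v -0.756 1.042 -1.398
v -0.864 2.066 0.127
v -1.382 1.721 -1.898
v -1.49 2.745 -0.373
v -0.046 3.676 1.211
v 0.358 3.603 0.682
v 0.986 2.444 2.169
v 0.503 3.884 0.888
v 0.473 4.099 1.197
v 0.279 4.18 1.51
v -0.019 4.101 1.729
v -0.325 3.886 1.783
v -0.542 3.605 1.656
v -0.602 3.346 1.387
v -0.485 3.192 1.063
v -0.229 3.191 0.786
v 0.086 3.344 0.644
f 1 38 17
f 38 12 41
f 17 41 6
f 38 41 17
f 1 17 13
f 17 6 18
f 13 18 2
f 17 18 13
f 1 13 22
f 13 2 23
f 22 23 8
f 13 23 22
f 1 22 34
f 22 8 37
f 34 37 11
f 22 37 34
f 1 34 38
f 34 11 42
f 38 42 12
f 34 42 38
f 2 18 29
f 18 6 32
f 29 32 10
f 18 32 29
f 6 41 19
f 41 12 40
f 19 40 5
f 41 40 19
f 12 42 39
f 42 11 35
f 39 35 3
f 42 35 39
f 11 37 36
f 37 8 24
f 36 24 7
f 37 24 36
f 8 23 28
f 23 2 25
f 28 25 9
f 23 25 28
f 4 30 16
f 30 10 31
f 16 31 5
f 30 31 16
f 4 16 14
f 16 5 15
f 14 15 3
f 16 15 14
f 4 14 21
f 14 3 20
f 21 20 7
f 14 20 21
f 4 21 26
f 21 7 27
f 26 27 9
f 21 27 26
f 4 26 30
f 26 9 33
f 30 33 10
f 26 33 30
f 5 31 19
f 31 10 32
f 19 32 6
f 31 32 19
f 3 15 39
f 15 5 40
f 39 40 12
f 15 40 39
f 7 20 36
f 20 3 35
f 36 35 11
f 20 35 36
f 9 27 28
f 27 7 24
f 28 24 8
f 27 24 28
f 10 33 29
f 33 9 25
f 29 25 2
f 33 25 29
f 44 46 43
f 47 44 43
f 43 46 45
f 45 47 43
f 44 50 46
f 48 44 47
f 48 50 44
f 46 50 45
f 49 47 45
f 45 50 49
f 49 48 47
f 50 48 49
f 52 51 54
f 52 54 53
f 54 51 55
f 54 55 53
f 55 51 56
f 55 56 53
f 56 51 57
f 56 57 53
f 57 51 58
f 57 58 53
f 58 51 59
f 58 59 53
f 59 51 60
f 59 60 53
f 60 51 61
f 60 61 53
f 61 51 62
f 61 62 53
f 62 51 63
f 62 63 53
f 63 51 52
f 63 52 53



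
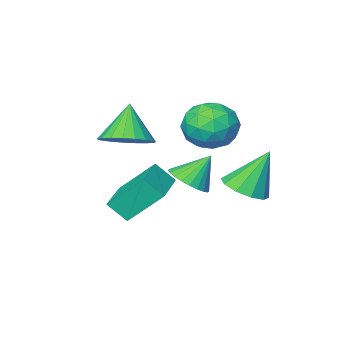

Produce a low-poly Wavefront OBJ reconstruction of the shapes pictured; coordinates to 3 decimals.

v 1.104 -0.283 1.477
v 1.685 0.455 2.029
v 0.536 -0.977 3.003
v 1.288 0.667 1.977
v 0.859 0.715 1.839
v 0.472 0.59 1.639
v 0.195 0.314 1.41
v 0.075 -0.065 1.193
v 0.132 -0.482 1.025
v 0.358 -0.865 0.935
v 0.713 -1.147 0.939
v 1.135 -1.28 1.036
v 1.552 -1.24 1.209
v 1.892 -1.035 1.429
v 2.095 -0.7 1.656
v 2.127 -0.293 1.853
v 1.982 0.115 1.985
v -2.259 2.556 -0.69
v -1.593 1.958 -0.266
v -3.121 2.884 1.13
v -1.367 2.527 -0.262
v -1.481 3.107 -0.421
v -1.893 3.476 -0.683
v -2.445 3.494 -0.947
v -2.925 3.153 -1.113
v -3.151 2.585 -1.118
v -3.036 2.005 -0.959
v -2.625 1.636 -0.697
v -2.073 1.618 -0.433
v 0.006 -2.743 -2.358
v -1.054 -1.79 -0.899
v -0.546 -2.151 -3.146
v -1.606 -1.197 -1.687
v 1.366 -1.363 -2.273
v 0.306 -0.409 -0.814
v 0.814 -0.77 -3.061
v -0.246 0.183 -1.602
v -2.263 -1.309 -1.938
v -1.487 -1.097 -1.414
v -3.157 -1.091 -0.702
v -1.583 -0.759 -1.543
v -1.782 -0.504 -1.732
v -2.055 -0.372 -1.953
v -2.359 -0.383 -2.171
v -2.649 -0.535 -2.353
v -2.88 -0.804 -2.473
v -3.017 -1.151 -2.511
v -3.039 -1.521 -2.461
v -2.944 -1.86 -2.332
v -2.744 -2.114 -2.143
v -2.472 -2.246 -1.923
v -2.167 -2.235 -1.704
v -1.878 -2.084 -1.522
v -1.647 -1.814 -1.402
v -1.51 -1.468 -1.365
v -2.566 0.967 0.85
v -1.801 1.176 1.749
v -2.799 -0.856 1.471
v -2.034 -0.647 2.37
v -3.109 -0.118 2.363
v -2.966 1.009 1.98
v -1.634 -0.689 1.24
v -1.491 0.438 0.857
v -1.225 0.152 1.99
v -2.137 0.505 2.684
v -2.463 -0.185 0.536
v -3.375 0.168 1.23
v -2.163 1.231 1.245
v -2.437 -0.911 1.975
v -3.069 -0.6 1.971
v -2.619 -0.478 2.499
v -2.848 1.133 1.381
v -2.398 1.256 1.909
v -3.167 0.495 2.27
v -2.202 -0.936 1.311
v -1.752 -0.813 1.839
v -1.981 0.798 0.721
v -1.531 0.92 1.249
v -1.433 -0.175 0.95
v -1.375 0.752 1.915
v -1.512 -0.319 2.28
v -1.277 -0.343 1.616
v -1.193 0.319 1.391
v -1.911 0.96 2.323
v -2.048 -0.112 2.688
v -2.68 0.199 2.684
v -2.595 0.862 2.459
v -1.572 0.358 2.465
v -2.552 0.432 0.532
v -2.689 -0.64 0.897
v -2.005 -0.542 0.761
v -1.92 0.121 0.536
v -3.088 0.639 0.94
v -3.225 -0.432 1.305
v -3.407 0.001 1.829
v -3.323 0.663 1.604
v -3.028 -0.038 0.755
f 2 1 4
f 2 4 3
f 4 1 5
f 4 5 3
f 5 1 6
f 5 6 3
f 6 1 7
f 6 7 3
f 7 1 8
f 7 8 3
f 8 1 9
f 8 9 3
f 9 1 10
f 9 10 3
f 10 1 11
f 10 11 3
f 11 1 12
f 11 12 3
f 12 1 13
f 12 13 3
f 13 1 14
f 13 14 3
f 14 1 15
f 14 15 3
f 15 1 16
f 15 16 3
f 16 1 17
f 16 17 3
f 17 1 2
f 17 2 3
f 19 18 21
f 19 21 20
f 21 18 22
f 21 22 20
f 22 18 23
f 22 23 20
f 23 18 24
f 23 24 20
f 24 18 25
f 24 25 20
f 25 18 26
f 25 26 20
f 26 18 27
f 26 27 20
f 27 18 28
f 27 28 20
f 28 18 29
f 28 29 20
f 29 18 19
f 29 19 20
f 31 33 30
f 34 31 30
f 30 33 32
f 32 34 30
f 31 37 33
f 35 31 34
f 35 37 31
f 33 37 32
f 36 34 32
f 32 37 36
f 36 35 34
f 37 35 36
f 39 38 41
f 39 41 40
f 41 38 42
f 41 42 40
f 42 38 43
f 42 43 40
f 43 38 44
f 43 44 40
f 44 38 45
f 44 45 40
f 45 38 46
f 45 46 40
f 46 38 47
f 46 47 40
f 47 38 48
f 47 48 40
f 48 38 49
f 48 49 40
f 49 38 50
f 49 50 40
f 50 38 51
f 50 51 40
f 51 38 52
f 51 52 40
f 52 38 53
f 52 53 40
f 53 38 54
f 53 54 40
f 54 38 55
f 54 55 40
f 55 38 39
f 55 39 40
f 56 93 72
f 93 67 96
f 72 96 61
f 93 96 72
f 56 72 68
f 72 61 73
f 68 73 57
f 72 73 68
f 56 68 77
f 68 57 78
f 77 78 63
f 68 78 77
f 56 77 89
f 77 63 92
f 89 92 66
f 77 92 89
f 56 89 93
f 89 66 97
f 93 97 67
f 89 97 93
f 57 73 84
f 73 61 87
f 84 87 65
f 73 87 84
f 61 96 74
f 96 67 95
f 74 95 60
f 96 95 74
f 67 97 94
f 97 66 90
f 94 90 58
f 97 90 94
f 66 92 91
f 92 63 79
f 91 79 62
f 92 79 91
f 63 78 83
f 78 57 80
f 83 80 64
f 78 80 83
f 59 85 71
f 85 65 86
f 71 86 60
f 85 86 71
f 59 71 69
f 71 60 70
f 69 70 58
f 71 70 69
f 59 69 76
f 69 58 75
f 76 75 62
f 69 75 76
f 59 76 81
f 76 62 82
f 81 82 64
f 76 82 81
f 59 81 85
f 81 64 88
f 85 88 65
f 81 88 85
f 60 86 74
f 86 65 87
f 74 87 61
f 86 87 74
f 58 70 94
f 70 60 95
f 94 95 67
f 70 95 94
f 62 75 91
f 75 58 90
f 91 90 66
f 75 90 91
f 64 82 83
f 82 62 79
f 83 79 63
f 82 79 83
f 65 88 84
f 88 64 80
f 84 80 57
f 88 80 84



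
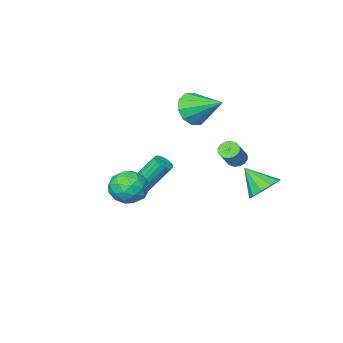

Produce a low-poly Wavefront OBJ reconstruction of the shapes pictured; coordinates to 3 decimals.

v 2.542 2.18 -2.044
v 3.15 1.704 -2.573
v 2.43 0.996 -1.107
v 3.038 0.52 -1.636
v 3.328 1.257 -1.138
v 3.397 1.989 -1.716
v 2.183 0.711 -1.964
v 2.252 1.443 -2.542
v 2.928 0.797 -2.523
v 3.636 1.134 -2.013
v 1.944 1.566 -1.667
v 2.652 1.903 -1.157
v 2.856 2.046 -2.391
v 2.724 0.654 -1.289
v 2.895 1.087 -0.996
v 3.252 0.807 -1.307
v 3.001 2.213 -1.887
v 3.358 1.934 -2.198
v 3.464 1.67 -1.354
v 2.222 0.766 -1.482
v 2.579 0.487 -1.793
v 2.328 1.893 -2.373
v 2.685 1.613 -2.684
v 2.116 1.03 -2.326
v 3.082 1.233 -2.672
v 3.017 0.537 -2.122
v 2.514 0.649 -2.314
v 2.554 1.08 -2.655
v 3.499 1.431 -2.372
v 3.433 0.735 -1.822
v 3.604 1.168 -1.529
v 3.644 1.598 -1.869
v 3.368 0.898 -2.343
v 2.147 1.965 -1.858
v 2.081 1.269 -1.308
v 1.936 1.102 -1.811
v 1.976 1.532 -2.151
v 2.563 2.163 -1.558
v 2.498 1.467 -1.008
v 3.026 1.62 -1.025
v 3.066 2.051 -1.366
v 2.212 1.802 -1.337
v -2.734 3.447 -2.53
v -2.155 3.998 -2.241
v -2.306 2.473 -1.53
v -2.6 4.076 -1.974
v -3.097 3.914 -1.919
v -3.455 3.574 -2.097
v -3.538 3.185 -2.44
v -3.314 2.896 -2.818
v -2.869 2.818 -3.085
v -2.372 2.98 -3.14
v -2.014 3.321 -2.962
v -1.931 3.709 -2.619
v -2.55 -1.991 0.293
v -2.142 -1.465 -0.412
v -3.09 -0.429 1.147
v -2.71 -1.576 -0.568
v -3.217 -1.845 -0.396
v -3.469 -2.17 0.04
v -3.371 -2.427 0.573
v -2.958 -2.517 0.999
v -2.39 -2.407 1.155
v -1.883 -2.137 0.982
v -1.631 -1.812 0.547
v -1.73 -1.555 0.014
v -3.18 0.599 -1.931
v -2.783 0.584 -2.251
v -2.003 1.106 -1.308
v -2.4 1.121 -0.989
v -2.893 0.821 -2.291
v -2.114 1.342 -1.348
v -3.081 0.998 -2.234
v -2.301 1.519 -1.291
v -3.295 1.068 -2.096
v -2.515 1.59 -1.153
v -3.478 1.013 -1.914
v -2.698 1.534 -0.971
v -3.581 0.847 -1.737
v -2.801 1.368 -0.794
v -3.577 0.614 -1.612
v -2.797 1.136 -0.669
v -3.466 0.378 -1.572
v -2.687 0.899 -0.629
v -3.279 0.201 -1.629
v -2.499 0.722 -0.686
v -3.065 0.13 -1.767
v -2.285 0.652 -0.824
v -2.882 0.186 -1.949
v -2.102 0.707 -1.006
v -2.779 0.352 -2.126
v -1.999 0.873 -1.183
v 0.29 -2.201 -4.07
v 0.667 -1.848 -4.012
v -0.293 -1.105 -2.311
v -0.67 -1.459 -2.37
v 0.514 -1.738 -4.146
v -0.446 -0.995 -2.445
v 0.317 -1.72 -4.266
v -0.644 -0.977 -2.565
v 0.114 -1.797 -4.346
v -0.847 -1.055 -2.645
v -0.054 -1.955 -4.373
v -1.014 -1.212 -2.672
v -0.153 -2.161 -4.339
v -1.114 -1.418 -2.638
v -0.165 -2.375 -4.252
v -1.126 -1.632 -2.551
v -0.087 -2.555 -4.129
v -1.047 -1.812 -2.428
v 0.066 -2.665 -3.995
v -0.894 -1.922 -2.294
v 0.264 -2.683 -3.875
v -0.697 -1.94 -2.174
v 0.467 -2.605 -3.795
v -0.494 -1.863 -2.094
v 0.634 -2.448 -3.768
v -0.326 -1.705 -2.067
v 0.734 -2.242 -3.802
v -0.227 -1.499 -2.101
v 0.746 -2.028 -3.889
v -0.215 -1.285 -2.188
f 1 38 17
f 38 12 41
f 17 41 6
f 38 41 17
f 1 17 13
f 17 6 18
f 13 18 2
f 17 18 13
f 1 13 22
f 13 2 23
f 22 23 8
f 13 23 22
f 1 22 34
f 22 8 37
f 34 37 11
f 22 37 34
f 1 34 38
f 34 11 42
f 38 42 12
f 34 42 38
f 2 18 29
f 18 6 32
f 29 32 10
f 18 32 29
f 6 41 19
f 41 12 40
f 19 40 5
f 41 40 19
f 12 42 39
f 42 11 35
f 39 35 3
f 42 35 39
f 11 37 36
f 37 8 24
f 36 24 7
f 37 24 36
f 8 23 28
f 23 2 25
f 28 25 9
f 23 25 28
f 4 30 16
f 30 10 31
f 16 31 5
f 30 31 16
f 4 16 14
f 16 5 15
f 14 15 3
f 16 15 14
f 4 14 21
f 14 3 20
f 21 20 7
f 14 20 21
f 4 21 26
f 21 7 27
f 26 27 9
f 21 27 26
f 4 26 30
f 26 9 33
f 30 33 10
f 26 33 30
f 5 31 19
f 31 10 32
f 19 32 6
f 31 32 19
f 3 15 39
f 15 5 40
f 39 40 12
f 15 40 39
f 7 20 36
f 20 3 35
f 36 35 11
f 20 35 36
f 9 27 28
f 27 7 24
f 28 24 8
f 27 24 28
f 10 33 29
f 33 9 25
f 29 25 2
f 33 25 29
f 44 43 46
f 44 46 45
f 46 43 47
f 46 47 45
f 47 43 48
f 47 48 45
f 48 43 49
f 48 49 45
f 49 43 50
f 49 50 45
f 50 43 51
f 50 51 45
f 51 43 52
f 51 52 45
f 52 43 53
f 52 53 45
f 53 43 54
f 53 54 45
f 54 43 44
f 54 44 45
f 56 55 58
f 56 58 57
f 58 55 59
f 58 59 57
f 59 55 60
f 59 60 57
f 60 55 61
f 60 61 57
f 61 55 62
f 61 62 57
f 62 55 63
f 62 63 57
f 63 55 64
f 63 64 57
f 64 55 65
f 64 65 57
f 65 55 66
f 65 66 57
f 66 55 56
f 66 56 57
f 68 67 71
f 68 71 69
f 69 71 72
f 69 72 70
f 71 67 73
f 71 73 72
f 72 73 74
f 72 74 70
f 73 67 75
f 73 75 74
f 74 75 76
f 74 76 70
f 75 67 77
f 75 77 76
f 76 77 78
f 76 78 70
f 77 67 79
f 77 79 78
f 78 79 80
f 78 80 70
f 79 67 81
f 79 81 80
f 80 81 82
f 80 82 70
f 81 67 83
f 81 83 82
f 82 83 84
f 82 84 70
f 83 67 85
f 83 85 84
f 84 85 86
f 84 86 70
f 85 67 87
f 85 87 86
f 86 87 88
f 86 88 70
f 87 67 89
f 87 89 88
f 88 89 90
f 88 90 70
f 89 67 91
f 89 91 90
f 90 91 92
f 90 92 70
f 91 67 68
f 91 68 92
f 92 68 69
f 92 69 70
f 94 93 97
f 94 97 95
f 95 97 98
f 95 98 96
f 97 93 99
f 97 99 98
f 98 99 100
f 98 100 96
f 99 93 101
f 99 101 100
f 100 101 102
f 100 102 96
f 101 93 103
f 101 103 102
f 102 103 104
f 102 104 96
f 103 93 105
f 103 105 104
f 104 105 106
f 104 106 96
f 105 93 107
f 105 107 106
f 106 107 108
f 106 108 96
f 107 93 109
f 107 109 108
f 108 109 110
f 108 110 96
f 109 93 111
f 109 111 110
f 110 111 112
f 110 112 96
f 111 93 113
f 111 113 112
f 112 113 114
f 112 114 96
f 113 93 115
f 113 115 114
f 114 115 116
f 114 116 96
f 115 93 117
f 115 117 116
f 116 117 118
f 116 118 96
f 117 93 119
f 117 119 118
f 118 119 120
f 118 120 96
f 119 93 121
f 119 121 120
f 120 121 122
f 120 122 96
f 121 93 94
f 121 94 122
f 122 94 95
f 122 95 96



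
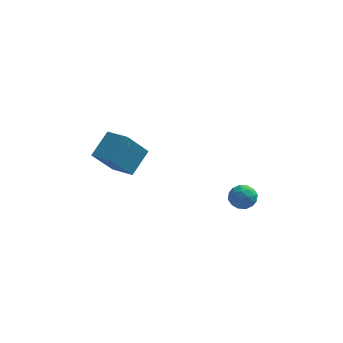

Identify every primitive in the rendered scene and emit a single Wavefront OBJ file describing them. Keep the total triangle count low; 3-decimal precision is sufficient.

v -2.685 0.166 1.446
v -2.176 1.162 2.337
v -3.661 0.81 1.284
v -3.151 1.806 2.175
v -1.949 0.954 0.145
v -1.439 1.95 1.036
v -2.924 1.598 -0.017
v -2.415 2.594 0.874
v 2.314 0.97 -0.523
v 2.77 0.874 -0.994
v 2.77 0.206 0.074
v 3.226 0.11 -0.397
v 3.226 0.672 -0.046
v 2.944 1.144 -0.415
v 2.596 -0.064 -0.505
v 2.314 0.408 -0.874
v 2.944 0.235 -0.983
v 3.333 0.689 -0.699
v 2.207 0.391 -0.221
v 2.596 0.845 0.063
v 2.502 0.989 -0.811
v 3.038 0.091 -0.109
v 3.038 0.421 0.098
v 3.306 0.364 -0.179
v 2.605 1.148 -0.471
v 2.872 1.091 -0.748
v 3.141 0.972 -0.19
v 2.668 -0.011 -0.172
v 2.935 -0.068 -0.449
v 2.234 0.716 -0.741
v 2.502 0.659 -1.018
v 2.399 0.108 -0.73
v 2.872 0.557 -1.081
v 3.14 0.108 -0.73
v 2.77 0.006 -0.794
v 2.604 0.283 -1.011
v 3.101 0.824 -0.915
v 3.369 0.375 -0.563
v 3.369 0.705 -0.357
v 3.204 0.982 -0.574
v 3.203 0.448 -0.908
v 2.171 0.705 -0.357
v 2.439 0.256 -0.005
v 2.336 0.098 -0.346
v 2.171 0.375 -0.563
v 2.4 0.972 -0.19
v 2.668 0.523 0.161
v 2.936 0.797 0.091
v 2.77 1.074 -0.126
v 2.337 0.632 -0.012
f 2 4 1
f 5 2 1
f 1 4 3
f 3 5 1
f 2 8 4
f 6 2 5
f 6 8 2
f 4 8 3
f 7 5 3
f 3 8 7
f 7 6 5
f 8 6 7
f 9 46 25
f 46 20 49
f 25 49 14
f 46 49 25
f 9 25 21
f 25 14 26
f 21 26 10
f 25 26 21
f 9 21 30
f 21 10 31
f 30 31 16
f 21 31 30
f 9 30 42
f 30 16 45
f 42 45 19
f 30 45 42
f 9 42 46
f 42 19 50
f 46 50 20
f 42 50 46
f 10 26 37
f 26 14 40
f 37 40 18
f 26 40 37
f 14 49 27
f 49 20 48
f 27 48 13
f 49 48 27
f 20 50 47
f 50 19 43
f 47 43 11
f 50 43 47
f 19 45 44
f 45 16 32
f 44 32 15
f 45 32 44
f 16 31 36
f 31 10 33
f 36 33 17
f 31 33 36
f 12 38 24
f 38 18 39
f 24 39 13
f 38 39 24
f 12 24 22
f 24 13 23
f 22 23 11
f 24 23 22
f 12 22 29
f 22 11 28
f 29 28 15
f 22 28 29
f 12 29 34
f 29 15 35
f 34 35 17
f 29 35 34
f 12 34 38
f 34 17 41
f 38 41 18
f 34 41 38
f 13 39 27
f 39 18 40
f 27 40 14
f 39 40 27
f 11 23 47
f 23 13 48
f 47 48 20
f 23 48 47
f 15 28 44
f 28 11 43
f 44 43 19
f 28 43 44
f 17 35 36
f 35 15 32
f 36 32 16
f 35 32 36
f 18 41 37
f 41 17 33
f 37 33 10
f 41 33 37



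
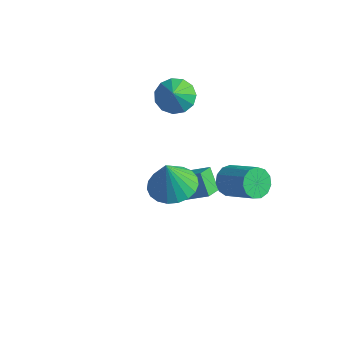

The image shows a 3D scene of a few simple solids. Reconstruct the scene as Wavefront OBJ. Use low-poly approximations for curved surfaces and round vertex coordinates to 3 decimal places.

v -3.577 2.143 1.356
v -2.84 2.752 1.443
v -3.183 1.537 2.264
v -3.239 2.951 1.749
v -3.746 2.893 1.93
v -4.199 2.597 1.929
v -4.454 2.157 1.746
v -4.431 1.712 1.439
v -4.136 1.404 1.106
v -3.664 1.331 0.852
v -3.165 1.515 0.758
v -2.796 1.899 0.854
v -2.675 2.36 1.11
v 0.704 -2.931 1.78
v 1.774 -3.184 1.769
v 0.636 -3.289 3.42
v 1.783 -2.737 1.867
v 1.605 -2.324 1.949
v 1.272 -2.016 2.003
v 0.84 -1.866 2.018
v 0.384 -1.9 1.991
v -0.016 -2.113 1.929
v -0.291 -2.467 1.84
v -0.395 -2.901 1.741
v -0.309 -3.341 1.649
v -0.047 -3.71 1.579
v 0.344 -3.944 1.544
v 0.798 -4.003 1.55
v 1.235 -3.877 1.596
v 1.58 -3.587 1.673
v -2.073 0.558 -2.518
v -1.111 1.017 -1.925
v -2.26 1.467 -2.918
v -1.298 1.926 -2.325
v -1.322 0.274 -3.515
v -0.36 0.733 -2.922
v -1.509 1.183 -3.915
v -0.547 1.642 -3.322
v 0.018 1.728 -2.267
v 0.433 1.507 -2.927
v 2.037 1.432 -1.893
v 1.622 1.652 -1.233
v 0.446 1.964 -2.913
v 2.05 1.888 -1.879
v 0.323 2.345 -2.695
v 1.927 2.269 -1.66
v 0.103 2.53 -2.34
v 1.707 2.454 -1.306
v -0.144 2.461 -1.962
v 1.46 2.385 -0.928
v -0.339 2.159 -1.681
v 1.265 2.083 -0.647
v -0.421 1.72 -1.586
v 1.183 1.644 -0.552
v -0.364 1.283 -1.708
v 1.24 1.208 -0.673
v -0.185 0.988 -2.006
v 1.419 0.913 -0.972
v 0.058 0.928 -2.388
v 1.662 0.852 -1.354
v 0.289 1.121 -2.731
v 1.893 1.046 -1.697
f 2 1 4
f 2 4 3
f 4 1 5
f 4 5 3
f 5 1 6
f 5 6 3
f 6 1 7
f 6 7 3
f 7 1 8
f 7 8 3
f 8 1 9
f 8 9 3
f 9 1 10
f 9 10 3
f 10 1 11
f 10 11 3
f 11 1 12
f 11 12 3
f 12 1 13
f 12 13 3
f 13 1 2
f 13 2 3
f 15 14 17
f 15 17 16
f 17 14 18
f 17 18 16
f 18 14 19
f 18 19 16
f 19 14 20
f 19 20 16
f 20 14 21
f 20 21 16
f 21 14 22
f 21 22 16
f 22 14 23
f 22 23 16
f 23 14 24
f 23 24 16
f 24 14 25
f 24 25 16
f 25 14 26
f 25 26 16
f 26 14 27
f 26 27 16
f 27 14 28
f 27 28 16
f 28 14 29
f 28 29 16
f 29 14 30
f 29 30 16
f 30 14 15
f 30 15 16
f 32 34 31
f 35 32 31
f 31 34 33
f 33 35 31
f 32 38 34
f 36 32 35
f 36 38 32
f 34 38 33
f 37 35 33
f 33 38 37
f 37 36 35
f 38 36 37
f 40 39 43
f 40 43 41
f 41 43 44
f 41 44 42
f 43 39 45
f 43 45 44
f 44 45 46
f 44 46 42
f 45 39 47
f 45 47 46
f 46 47 48
f 46 48 42
f 47 39 49
f 47 49 48
f 48 49 50
f 48 50 42
f 49 39 51
f 49 51 50
f 50 51 52
f 50 52 42
f 51 39 53
f 51 53 52
f 52 53 54
f 52 54 42
f 53 39 55
f 53 55 54
f 54 55 56
f 54 56 42
f 55 39 57
f 55 57 56
f 56 57 58
f 56 58 42
f 57 39 59
f 57 59 58
f 58 59 60
f 58 60 42
f 59 39 61
f 59 61 60
f 60 61 62
f 60 62 42
f 61 39 40
f 61 40 62
f 62 40 41
f 62 41 42



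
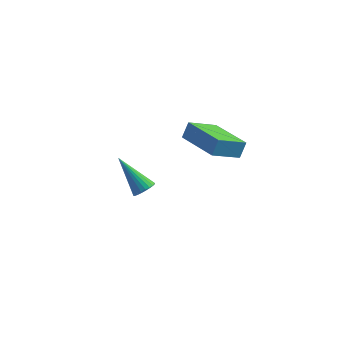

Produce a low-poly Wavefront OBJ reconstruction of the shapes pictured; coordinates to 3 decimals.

v 0 -2.324 3.098
v 0.174 -1.942 3.803
v 0.96 -1.379 2.351
v 1.133 -0.998 3.056
v 1.627 -3.702 3.444
v 1.8 -3.321 4.149
v 2.586 -2.758 2.697
v 2.76 -2.376 3.402
v -2.205 -0.501 -2.604
v -1.77 -0.307 -2.272
v -3.555 0.081 -1.176
v -1.819 -0.122 -2.394
v -1.926 0.005 -2.547
v -2.076 0.055 -2.709
v -2.246 0.02 -2.855
v -2.409 -0.094 -2.963
v -2.541 -0.269 -3.016
v -2.622 -0.481 -3.007
v -2.639 -0.695 -2.936
v -2.59 -0.88 -2.815
v -2.483 -1.007 -2.661
v -2.333 -1.057 -2.499
v -2.164 -1.022 -2.353
v -2.001 -0.908 -2.245
v -1.869 -0.732 -2.192
v -1.788 -0.521 -2.201
f 2 4 1
f 5 2 1
f 1 4 3
f 3 5 1
f 2 8 4
f 6 2 5
f 6 8 2
f 4 8 3
f 7 5 3
f 3 8 7
f 7 6 5
f 8 6 7
f 10 9 12
f 10 12 11
f 12 9 13
f 12 13 11
f 13 9 14
f 13 14 11
f 14 9 15
f 14 15 11
f 15 9 16
f 15 16 11
f 16 9 17
f 16 17 11
f 17 9 18
f 17 18 11
f 18 9 19
f 18 19 11
f 19 9 20
f 19 20 11
f 20 9 21
f 20 21 11
f 21 9 22
f 21 22 11
f 22 9 23
f 22 23 11
f 23 9 24
f 23 24 11
f 24 9 25
f 24 25 11
f 25 9 26
f 25 26 11
f 26 9 10
f 26 10 11



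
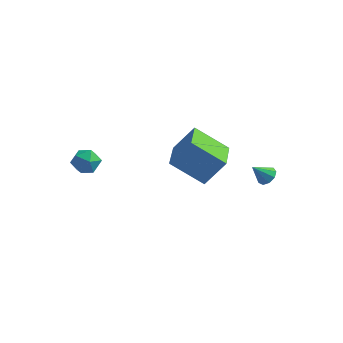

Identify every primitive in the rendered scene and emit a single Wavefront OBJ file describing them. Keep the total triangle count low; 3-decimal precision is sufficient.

v -3.707 -1.987 4.091
v -3.47 -2.37 3.418
v -4.19 -3.11 4.562
v -3.953 -3.493 3.889
v -3.401 -3.219 4.414
v -3.103 -2.524 4.123
v -4.557 -2.956 3.857
v -4.259 -2.261 3.566
v -3.995 -2.969 3.274
v -3.281 -3.132 3.618
v -4.379 -2.348 4.362
v -3.665 -2.511 4.706
v 3.082 3.579 0.38
v 3.526 3.684 0.769
v 2.458 3.101 1.22
v 3.269 4.003 0.76
v 2.924 4.124 0.573
v 2.653 3.99 0.296
v 2.583 3.663 0.058
v 2.746 3.297 -0.03
v 3.066 3.062 0.075
v 3.393 3.069 0.322
v 3.575 3.315 0.596
v 0.496 1.653 0.398
v -1.263 1.374 1.655
v -0.107 3.667 0.001
v -1.866 3.389 1.258
v 1.426 2.211 1.822
v -0.333 1.933 3.079
v 0.823 4.226 1.425
v -0.936 3.947 2.682
f 1 12 6
f 1 6 2
f 1 2 8
f 1 8 11
f 1 11 12
f 2 6 10
f 6 12 5
f 12 11 3
f 11 8 7
f 8 2 9
f 4 10 5
f 4 5 3
f 4 3 7
f 4 7 9
f 4 9 10
f 5 10 6
f 3 5 12
f 7 3 11
f 9 7 8
f 10 9 2
f 14 13 16
f 14 16 15
f 16 13 17
f 16 17 15
f 17 13 18
f 17 18 15
f 18 13 19
f 18 19 15
f 19 13 20
f 19 20 15
f 20 13 21
f 20 21 15
f 21 13 22
f 21 22 15
f 22 13 23
f 22 23 15
f 23 13 14
f 23 14 15
f 25 27 24
f 28 25 24
f 24 27 26
f 26 28 24
f 25 31 27
f 29 25 28
f 29 31 25
f 27 31 26
f 30 28 26
f 26 31 30
f 30 29 28
f 31 29 30



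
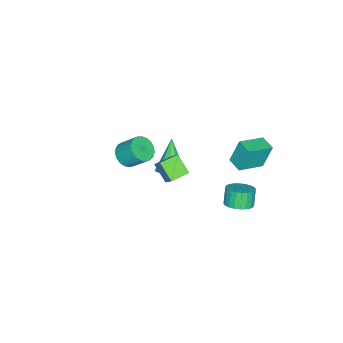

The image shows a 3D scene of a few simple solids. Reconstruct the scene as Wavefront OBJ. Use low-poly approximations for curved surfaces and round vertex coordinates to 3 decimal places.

v 2.867 0.34 0.928
v 3.774 1.163 2.328
v 3.295 1.239 0.123
v 4.201 2.062 1.523
v 3.739 -0.262 0.717
v 4.645 0.561 2.117
v 4.166 0.637 -0.088
v 5.073 1.46 1.312
v 0.319 -3.84 -3.365
v 1.179 -3.816 -3.356
v 1.14 -2.797 -2.325
v 0.281 -2.82 -2.335
v 1.101 -3.57 -3.603
v 1.062 -2.551 -2.572
v 0.887 -3.37 -3.808
v 0.848 -2.351 -2.778
v 0.576 -3.251 -3.938
v 0.537 -2.232 -2.907
v 0.22 -3.234 -3.968
v 0.181 -2.215 -2.937
v -0.119 -3.322 -3.894
v -0.158 -2.303 -2.863
v -0.382 -3.499 -3.729
v -0.421 -2.48 -2.698
v -0.523 -3.735 -3.5
v -0.562 -2.716 -2.47
v -0.519 -3.989 -3.249
v -0.558 -2.97 -2.218
v -0.37 -4.218 -3.018
v -0.409 -3.199 -1.987
v -0.102 -4.381 -2.846
v -0.141 -3.362 -1.816
v 0.239 -4.45 -2.765
v 0.201 -3.431 -1.734
v 0.594 -4.414 -2.787
v 0.556 -3.395 -1.757
v 0.902 -4.278 -2.91
v 0.863 -3.259 -1.879
v 1.109 -4.067 -3.111
v 1.07 -3.048 -2.08
v -0.721 3.566 -0.874
v -1.09 3.955 0.665
v -0.221 4.381 -0.96
v -0.59 4.77 0.579
v 0.67 2.77 -0.339
v 0.301 3.159 1.2
v 1.17 3.585 -0.425
v 0.801 3.974 1.114
v 0.771 -0.823 -3.069
v 1.482 -1.183 -2.696
v -0.411 -1.337 -1.311
v 1.446 -0.6 -2.55
v 1.094 -0.122 -2.648
v 0.59 0.028 -2.942
v 0.172 -0.22 -3.296
v 0.034 -0.751 -3.544
v 0.24 -1.316 -3.57
v 0.695 -1.65 -3.361
v 1.186 -1.598 -3.016
v 0.927 3.522 -3.937
v 1.379 4.168 -3.62
v 0.884 4.025 -2.625
v 0.433 3.378 -2.943
v 1.109 4.326 -3.731
v 0.615 4.183 -2.736
v 0.812 4.361 -3.874
v 0.317 4.218 -2.879
v 0.532 4.269 -4.026
v 0.038 4.126 -3.032
v 0.313 4.063 -4.165
v -0.182 3.92 -3.17
v 0.187 3.774 -4.269
v -0.308 3.631 -3.275
v 0.173 3.447 -4.323
v -0.321 3.304 -3.328
v 0.275 3.132 -4.318
v -0.22 2.988 -3.323
v 0.476 2.875 -4.255
v -0.019 2.732 -3.26
v 0.745 2.717 -4.144
v 0.251 2.574 -3.149
v 1.043 2.682 -4.001
v 0.548 2.539 -3.006
v 1.322 2.774 -3.848
v 0.828 2.631 -2.854
v 1.542 2.98 -3.71
v 1.047 2.837 -2.715
v 1.668 3.269 -3.605
v 1.173 3.126 -2.611
v 1.681 3.596 -3.552
v 1.187 3.453 -2.557
v 1.58 3.912 -3.557
v 1.085 3.768 -2.562
f 2 4 1
f 5 2 1
f 1 4 3
f 3 5 1
f 2 8 4
f 6 2 5
f 6 8 2
f 4 8 3
f 7 5 3
f 3 8 7
f 7 6 5
f 8 6 7
f 10 9 13
f 10 13 11
f 11 13 14
f 11 14 12
f 13 9 15
f 13 15 14
f 14 15 16
f 14 16 12
f 15 9 17
f 15 17 16
f 16 17 18
f 16 18 12
f 17 9 19
f 17 19 18
f 18 19 20
f 18 20 12
f 19 9 21
f 19 21 20
f 20 21 22
f 20 22 12
f 21 9 23
f 21 23 22
f 22 23 24
f 22 24 12
f 23 9 25
f 23 25 24
f 24 25 26
f 24 26 12
f 25 9 27
f 25 27 26
f 26 27 28
f 26 28 12
f 27 9 29
f 27 29 28
f 28 29 30
f 28 30 12
f 29 9 31
f 29 31 30
f 30 31 32
f 30 32 12
f 31 9 33
f 31 33 32
f 32 33 34
f 32 34 12
f 33 9 35
f 33 35 34
f 34 35 36
f 34 36 12
f 35 9 37
f 35 37 36
f 36 37 38
f 36 38 12
f 37 9 39
f 37 39 38
f 38 39 40
f 38 40 12
f 39 9 10
f 39 10 40
f 40 10 11
f 40 11 12
f 42 44 41
f 45 42 41
f 41 44 43
f 43 45 41
f 42 48 44
f 46 42 45
f 46 48 42
f 44 48 43
f 47 45 43
f 43 48 47
f 47 46 45
f 48 46 47
f 50 49 52
f 50 52 51
f 52 49 53
f 52 53 51
f 53 49 54
f 53 54 51
f 54 49 55
f 54 55 51
f 55 49 56
f 55 56 51
f 56 49 57
f 56 57 51
f 57 49 58
f 57 58 51
f 58 49 59
f 58 59 51
f 59 49 50
f 59 50 51
f 61 60 64
f 61 64 62
f 62 64 65
f 62 65 63
f 64 60 66
f 64 66 65
f 65 66 67
f 65 67 63
f 66 60 68
f 66 68 67
f 67 68 69
f 67 69 63
f 68 60 70
f 68 70 69
f 69 70 71
f 69 71 63
f 70 60 72
f 70 72 71
f 71 72 73
f 71 73 63
f 72 60 74
f 72 74 73
f 73 74 75
f 73 75 63
f 74 60 76
f 74 76 75
f 75 76 77
f 75 77 63
f 76 60 78
f 76 78 77
f 77 78 79
f 77 79 63
f 78 60 80
f 78 80 79
f 79 80 81
f 79 81 63
f 80 60 82
f 80 82 81
f 81 82 83
f 81 83 63
f 82 60 84
f 82 84 83
f 83 84 85
f 83 85 63
f 84 60 86
f 84 86 85
f 85 86 87
f 85 87 63
f 86 60 88
f 86 88 87
f 87 88 89
f 87 89 63
f 88 60 90
f 88 90 89
f 89 90 91
f 89 91 63
f 90 60 92
f 90 92 91
f 91 92 93
f 91 93 63
f 92 60 61
f 92 61 93
f 93 61 62
f 93 62 63



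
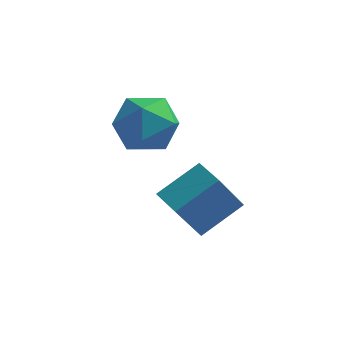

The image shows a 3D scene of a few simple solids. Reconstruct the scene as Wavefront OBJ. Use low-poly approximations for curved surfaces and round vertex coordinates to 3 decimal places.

v 2.518 -3.479 -3.75
v 1.991 -4.238 -2.299
v 3.49 -2.602 -2.939
v 2.963 -3.361 -1.488
v 3.217 -4.159 -3.852
v 2.69 -4.918 -2.401
v 4.189 -3.282 -3.041
v 3.662 -4.041 -1.59
v 0.557 -2.919 -0.573
v 1.433 -2.78 -1.138
v 1.467 -3.66 0.658
v 2.343 -3.521 0.093
v 1.849 -2.692 0.509
v 1.286 -2.234 -0.252
v 1.614 -4.206 -0.228
v 1.051 -3.748 -0.989
v 2.086 -3.576 -0.925
v 2.232 -2.64 -0.469
v 0.668 -3.8 -0.011
v 0.814 -2.864 0.445
f 2 4 1
f 5 2 1
f 1 4 3
f 3 5 1
f 2 8 4
f 6 2 5
f 6 8 2
f 4 8 3
f 7 5 3
f 3 8 7
f 7 6 5
f 8 6 7
f 9 20 14
f 9 14 10
f 9 10 16
f 9 16 19
f 9 19 20
f 10 14 18
f 14 20 13
f 20 19 11
f 19 16 15
f 16 10 17
f 12 18 13
f 12 13 11
f 12 11 15
f 12 15 17
f 12 17 18
f 13 18 14
f 11 13 20
f 15 11 19
f 17 15 16
f 18 17 10

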